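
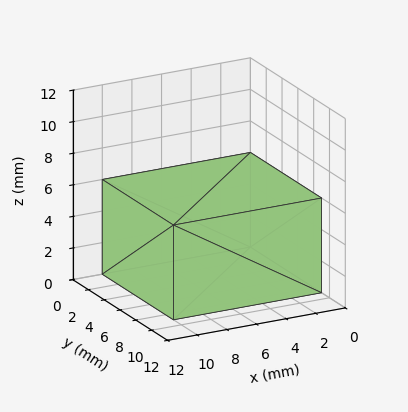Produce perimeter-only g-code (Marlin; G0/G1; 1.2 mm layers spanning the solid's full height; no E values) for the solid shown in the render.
Reading the render: the shape is a rectangular box, roughly 10 × 9 mm footprint and 6 mm tall (dimensions read to the nearest mm from the axis ticks). For the g-code, the solid's height is divided into equal slices at the stated Δz and each level perimeter traced with G1 moves after a G0 lift.

; perimeter-only toolpath
G21 ; units = mm
G90 ; absolute positioning
G28 ; home
; layer 1
G0 Z1.2
G0 X0.0 Y0.0
G1 X10.0 Y0.0
G1 X10.0 Y9.0
G1 X0.0 Y9.0
G1 X0.0 Y0.0
; layer 2
G0 Z2.4
G0 X0.0 Y0.0
G1 X10.0 Y0.0
G1 X10.0 Y9.0
G1 X0.0 Y9.0
G1 X0.0 Y0.0
; layer 3
G0 Z3.6
G0 X0.0 Y0.0
G1 X10.0 Y0.0
G1 X10.0 Y9.0
G1 X0.0 Y9.0
G1 X0.0 Y0.0
; layer 4
G0 Z4.8
G0 X0.0 Y0.0
G1 X10.0 Y0.0
G1 X10.0 Y9.0
G1 X0.0 Y9.0
G1 X0.0 Y0.0
; layer 5
G0 Z6.0
G0 X0.0 Y0.0
G1 X10.0 Y0.0
G1 X10.0 Y9.0
G1 X0.0 Y9.0
G1 X0.0 Y0.0
M2 ; end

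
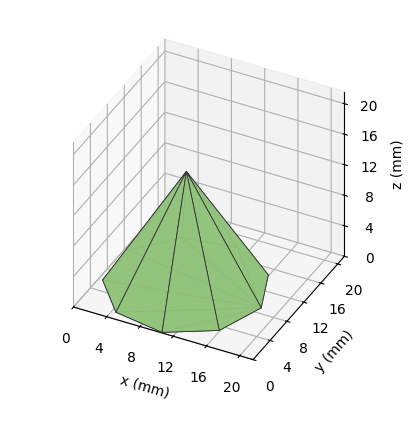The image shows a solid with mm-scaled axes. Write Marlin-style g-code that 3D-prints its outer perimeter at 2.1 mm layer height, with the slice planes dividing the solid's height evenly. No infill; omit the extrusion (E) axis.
Reading the render: the shape is a regular 9-sided pyramid, base circumscribed radius ≈ 9 mm, apex at z ≈ 15 mm (dimensions read to the nearest mm from the axis ticks). For the g-code, the solid's height is divided into equal slices at the stated Δz and each level perimeter traced with G1 moves after a G0 lift.

; perimeter-only toolpath
G21 ; units = mm
G90 ; absolute positioning
G28 ; home
; layer 1
G0 Z2.1
G0 X16.7 Y9.0
G1 X14.9 Y14.0
G1 X10.4 Y16.6
G1 X5.1 Y15.7
G1 X1.7 Y11.7
G1 X1.7 Y6.3
G1 X5.1 Y2.3
G1 X10.4 Y1.4
G1 X14.9 Y4.0
G1 X16.7 Y9.0
; layer 2
G0 Z4.3
G0 X15.4 Y9.0
G1 X13.9 Y13.1
G1 X10.1 Y15.4
G1 X5.8 Y14.6
G1 X2.9 Y11.2
G1 X2.9 Y6.8
G1 X5.8 Y3.4
G1 X10.1 Y2.6
G1 X13.9 Y4.9
G1 X15.4 Y9.0
; layer 3
G0 Z6.4
G0 X14.1 Y9.0
G1 X12.9 Y12.3
G1 X9.9 Y14.1
G1 X6.4 Y13.5
G1 X4.1 Y10.8
G1 X4.1 Y7.2
G1 X6.4 Y4.5
G1 X9.9 Y3.9
G1 X12.9 Y5.7
G1 X14.1 Y9.0
; layer 4
G0 Z8.6
G0 X12.9 Y9.0
G1 X12.0 Y11.5
G1 X9.7 Y12.8
G1 X7.1 Y12.3
G1 X5.4 Y10.3
G1 X5.4 Y7.7
G1 X7.1 Y5.7
G1 X9.7 Y5.2
G1 X12.0 Y6.5
G1 X12.9 Y9.0
; layer 5
G0 Z10.7
G0 X11.6 Y9.0
G1 X11.0 Y10.7
G1 X9.5 Y11.5
G1 X7.7 Y11.2
G1 X6.6 Y9.9
G1 X6.6 Y8.1
G1 X7.7 Y6.8
G1 X9.5 Y6.5
G1 X11.0 Y7.3
G1 X11.6 Y9.0
; layer 6
G0 Z12.9
G0 X10.3 Y9.0
G1 X10.0 Y9.8
G1 X9.2 Y10.3
G1 X8.4 Y10.1
G1 X7.8 Y9.4
G1 X7.8 Y8.6
G1 X8.4 Y7.9
G1 X9.2 Y7.7
G1 X10.0 Y8.2
G1 X10.3 Y9.0
M2 ; end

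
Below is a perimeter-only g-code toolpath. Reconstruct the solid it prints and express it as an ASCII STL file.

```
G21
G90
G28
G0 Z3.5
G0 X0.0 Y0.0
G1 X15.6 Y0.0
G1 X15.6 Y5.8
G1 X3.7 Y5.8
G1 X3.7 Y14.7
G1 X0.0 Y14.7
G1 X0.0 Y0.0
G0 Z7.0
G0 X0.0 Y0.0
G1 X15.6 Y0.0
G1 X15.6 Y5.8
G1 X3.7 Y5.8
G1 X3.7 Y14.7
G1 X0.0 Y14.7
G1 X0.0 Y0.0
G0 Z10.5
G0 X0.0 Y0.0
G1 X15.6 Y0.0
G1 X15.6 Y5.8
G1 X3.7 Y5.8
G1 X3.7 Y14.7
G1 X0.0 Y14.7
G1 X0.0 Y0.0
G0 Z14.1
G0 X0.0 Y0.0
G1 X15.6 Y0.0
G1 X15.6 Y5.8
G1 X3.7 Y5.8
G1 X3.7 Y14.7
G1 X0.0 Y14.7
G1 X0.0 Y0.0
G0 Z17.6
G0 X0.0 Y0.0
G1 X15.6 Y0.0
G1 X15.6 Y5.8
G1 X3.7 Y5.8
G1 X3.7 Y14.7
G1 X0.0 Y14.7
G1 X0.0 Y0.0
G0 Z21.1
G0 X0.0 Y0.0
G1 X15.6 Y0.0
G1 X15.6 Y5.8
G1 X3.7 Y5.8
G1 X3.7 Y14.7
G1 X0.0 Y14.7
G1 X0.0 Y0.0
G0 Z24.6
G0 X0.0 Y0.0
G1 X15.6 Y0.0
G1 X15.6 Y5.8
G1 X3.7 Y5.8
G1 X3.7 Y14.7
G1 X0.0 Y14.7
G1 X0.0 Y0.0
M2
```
solid part
  facet normal 0.0000 0.0000 -1.0000
    outer loop
      vertex 15.6 5.8 0.0
      vertex 15.6 0.0 0.0
      vertex 0.0 0.0 0.0
    endloop
  endfacet
  facet normal 0.0000 0.0000 -1.0000
    outer loop
      vertex 3.7 5.8 0.0
      vertex 15.6 5.8 0.0
      vertex 0.0 0.0 0.0
    endloop
  endfacet
  facet normal 0.0000 0.0000 -1.0000
    outer loop
      vertex 3.7 14.7 0.0
      vertex 3.7 5.8 0.0
      vertex 0.0 0.0 0.0
    endloop
  endfacet
  facet normal 0.0000 0.0000 -1.0000
    outer loop
      vertex 0.0 14.7 0.0
      vertex 3.7 14.7 0.0
      vertex 0.0 0.0 0.0
    endloop
  endfacet
  facet normal 0.0000 0.0000 1.0000
    outer loop
      vertex 0.0 0.0 24.6
      vertex 15.6 0.0 24.6
      vertex 15.6 5.8 24.6
    endloop
  endfacet
  facet normal 0.0000 0.0000 1.0000
    outer loop
      vertex 0.0 0.0 24.6
      vertex 15.6 5.8 24.6
      vertex 3.7 5.8 24.6
    endloop
  endfacet
  facet normal 0.0000 0.0000 1.0000
    outer loop
      vertex 0.0 0.0 24.6
      vertex 3.7 5.8 24.6
      vertex 3.7 14.7 24.6
    endloop
  endfacet
  facet normal 0.0000 0.0000 1.0000
    outer loop
      vertex 0.0 0.0 24.6
      vertex 3.7 14.7 24.6
      vertex 0.0 14.7 24.6
    endloop
  endfacet
  facet normal 0.0000 -1.0000 0.0000
    outer loop
      vertex 0.0 0.0 0.0
      vertex 15.6 0.0 0.0
      vertex 15.6 0.0 24.6
    endloop
  endfacet
  facet normal 0.0000 -1.0000 0.0000
    outer loop
      vertex 0.0 0.0 0.0
      vertex 15.6 0.0 24.6
      vertex 0.0 0.0 24.6
    endloop
  endfacet
  facet normal 1.0000 0.0000 0.0000
    outer loop
      vertex 15.6 0.0 0.0
      vertex 15.6 5.8 0.0
      vertex 15.6 5.8 24.6
    endloop
  endfacet
  facet normal 1.0000 0.0000 0.0000
    outer loop
      vertex 15.6 0.0 0.0
      vertex 15.6 5.8 24.6
      vertex 15.6 0.0 24.6
    endloop
  endfacet
  facet normal 0.0000 1.0000 0.0000
    outer loop
      vertex 15.6 5.8 0.0
      vertex 3.7 5.8 0.0
      vertex 3.7 5.8 24.6
    endloop
  endfacet
  facet normal 0.0000 1.0000 0.0000
    outer loop
      vertex 15.6 5.8 0.0
      vertex 3.7 5.8 24.6
      vertex 15.6 5.8 24.6
    endloop
  endfacet
  facet normal 1.0000 0.0000 0.0000
    outer loop
      vertex 3.7 5.8 0.0
      vertex 3.7 14.7 0.0
      vertex 3.7 14.7 24.6
    endloop
  endfacet
  facet normal 1.0000 0.0000 0.0000
    outer loop
      vertex 3.7 5.8 0.0
      vertex 3.7 14.7 24.6
      vertex 3.7 5.8 24.6
    endloop
  endfacet
  facet normal 0.0000 1.0000 0.0000
    outer loop
      vertex 3.7 14.7 0.0
      vertex 0.0 14.7 0.0
      vertex 0.0 14.7 24.6
    endloop
  endfacet
  facet normal 0.0000 1.0000 0.0000
    outer loop
      vertex 3.7 14.7 0.0
      vertex 0.0 14.7 24.6
      vertex 3.7 14.7 24.6
    endloop
  endfacet
  facet normal -1.0000 0.0000 0.0000
    outer loop
      vertex 0.0 14.7 0.0
      vertex 0.0 0.0 0.0
      vertex 0.0 0.0 24.6
    endloop
  endfacet
  facet normal -1.0000 0.0000 0.0000
    outer loop
      vertex 0.0 14.7 0.0
      vertex 0.0 0.0 24.6
      vertex 0.0 14.7 24.6
    endloop
  endfacet
endsolid part

The G0 Z moves step by Δz≈3.5 mm. Every layer's G1 loop is the same polygon, so the solid is a straight extrusion of it from z=0 to z≈24.6. Closing with flat bottom and top caps and triangulating gives 20 facets — an L-shaped prism: outer 15.6 × 14.7 mm, arm thicknesses ≈ 5.8 mm (horizontal) and 3.7 mm (vertical), extruded 24.6 mm in z.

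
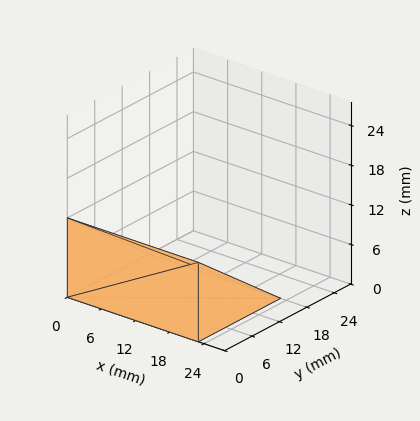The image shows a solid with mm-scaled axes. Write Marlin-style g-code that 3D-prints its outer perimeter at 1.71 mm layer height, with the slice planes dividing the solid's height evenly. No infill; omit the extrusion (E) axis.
Reading the render: the shape is a wedge (ramp): 23 × 18 mm base, rising to 12 mm along the y=0 edge and sloping linearly to z=0 at y=18 (dimensions read to the nearest mm from the axis ticks). For the g-code, the solid's height is divided into equal slices at the stated Δz and each level perimeter traced with G1 moves after a G0 lift.

; perimeter-only toolpath
G21 ; units = mm
G90 ; absolute positioning
G28 ; home
; layer 1
G0 Z1.71
G0 X0.00 Y0.00
G1 X23.00 Y0.00
G1 X23.00 Y15.43
G1 X0.00 Y15.43
G1 X0.00 Y0.00
; layer 2
G0 Z3.43
G0 X0.00 Y0.00
G1 X23.00 Y0.00
G1 X23.00 Y12.86
G1 X0.00 Y12.86
G1 X0.00 Y0.00
; layer 3
G0 Z5.14
G0 X0.00 Y0.00
G1 X23.00 Y0.00
G1 X23.00 Y10.29
G1 X0.00 Y10.29
G1 X0.00 Y0.00
; layer 4
G0 Z6.86
G0 X0.00 Y0.00
G1 X23.00 Y0.00
G1 X23.00 Y7.71
G1 X0.00 Y7.71
G1 X0.00 Y0.00
; layer 5
G0 Z8.57
G0 X0.00 Y0.00
G1 X23.00 Y0.00
G1 X23.00 Y5.14
G1 X0.00 Y5.14
G1 X0.00 Y0.00
; layer 6
G0 Z10.29
G0 X0.00 Y0.00
G1 X23.00 Y0.00
G1 X23.00 Y2.57
G1 X0.00 Y2.57
G1 X0.00 Y0.00
M2 ; end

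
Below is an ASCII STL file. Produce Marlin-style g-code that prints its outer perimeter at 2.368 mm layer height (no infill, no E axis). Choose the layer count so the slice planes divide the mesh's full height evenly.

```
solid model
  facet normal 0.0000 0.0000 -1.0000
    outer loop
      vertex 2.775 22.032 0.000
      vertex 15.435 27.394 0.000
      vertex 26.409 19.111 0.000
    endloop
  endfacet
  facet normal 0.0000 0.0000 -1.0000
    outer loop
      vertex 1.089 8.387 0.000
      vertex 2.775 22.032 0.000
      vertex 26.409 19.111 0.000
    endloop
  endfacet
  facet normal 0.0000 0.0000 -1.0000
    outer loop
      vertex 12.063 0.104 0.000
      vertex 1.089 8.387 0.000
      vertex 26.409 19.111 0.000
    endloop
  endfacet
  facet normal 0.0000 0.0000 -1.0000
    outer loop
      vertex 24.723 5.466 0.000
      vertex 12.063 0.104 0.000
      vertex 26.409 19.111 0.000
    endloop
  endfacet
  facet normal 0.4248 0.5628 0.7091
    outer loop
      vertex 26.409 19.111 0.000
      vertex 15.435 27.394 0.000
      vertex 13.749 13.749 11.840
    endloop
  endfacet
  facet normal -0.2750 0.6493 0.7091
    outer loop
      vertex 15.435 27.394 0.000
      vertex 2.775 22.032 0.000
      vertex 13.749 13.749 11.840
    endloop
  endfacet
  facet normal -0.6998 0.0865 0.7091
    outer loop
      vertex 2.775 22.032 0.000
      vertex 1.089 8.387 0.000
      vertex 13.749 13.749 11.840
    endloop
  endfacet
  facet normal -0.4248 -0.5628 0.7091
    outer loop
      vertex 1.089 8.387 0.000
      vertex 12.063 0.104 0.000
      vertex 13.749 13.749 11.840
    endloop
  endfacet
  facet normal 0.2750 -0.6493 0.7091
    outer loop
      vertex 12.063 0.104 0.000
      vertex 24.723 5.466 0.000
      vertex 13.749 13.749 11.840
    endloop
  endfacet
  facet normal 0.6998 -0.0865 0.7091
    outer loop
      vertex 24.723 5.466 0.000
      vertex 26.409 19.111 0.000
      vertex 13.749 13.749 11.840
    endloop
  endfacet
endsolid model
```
; perimeter-only toolpath
G21 ; units = mm
G90 ; absolute positioning
G28 ; home
; layer 1
G0 Z2.368
G0 X23.877 Y18.039
G1 X15.098 Y24.665
G1 X4.970 Y20.375
G1 X3.621 Y9.459
G1 X12.400 Y2.833
G1 X22.528 Y7.123
G1 X23.877 Y18.039
; layer 2
G0 Z4.736
G0 X21.345 Y16.966
G1 X14.761 Y21.936
G1 X7.165 Y18.719
G1 X6.153 Y10.532
G1 X12.737 Y5.562
G1 X20.333 Y8.779
G1 X21.345 Y16.966
; layer 3
G0 Z7.104
G0 X18.813 Y15.894
G1 X14.423 Y19.207
G1 X9.359 Y17.062
G1 X8.685 Y11.604
G1 X13.075 Y8.291
G1 X18.139 Y10.436
G1 X18.813 Y15.894
; layer 4
G0 Z9.472
G0 X16.281 Y14.821
G1 X14.086 Y16.478
G1 X11.554 Y15.406
G1 X11.217 Y12.677
G1 X13.412 Y11.020
G1 X15.944 Y12.092
G1 X16.281 Y14.821
M2 ; end

The solid is a regular 6-sided pyramid, base circumscribed radius ≈ 13.7 mm, apex at z ≈ 11.8 mm. Slicing at Δz = 2.368 mm — 5 equal slices spanning the solid's height, so layer i sits at z = i·h/5 — gives 4 non-empty perimeters. Each is a 6-segment closed polygon; G0 lifts to the layer z and rapids to the start vertex, then G1 traces the edges. The cross-section shrinks linearly with z (the slice at the apex is degenerate and omitted).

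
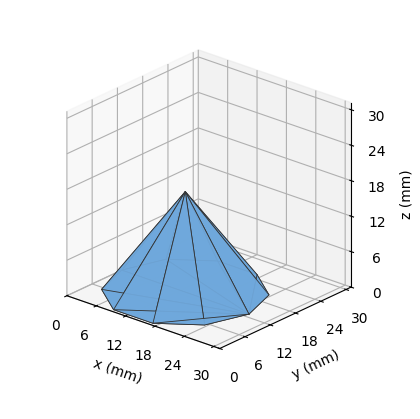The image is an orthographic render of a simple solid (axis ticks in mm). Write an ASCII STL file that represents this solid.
Reading the render: the shape is a regular 10-sided pyramid, base circumscribed radius ≈ 13 mm, apex at z ≈ 17 mm (dimensions read to the nearest mm from the axis ticks). For the STL, each face is triangulated and given an outward normal.

solid part
  facet normal 0.0000 0.0000 -1.0000
    outer loop
      vertex 17.02 25.36 0.00
      vertex 23.52 20.64 0.00
      vertex 26.00 13.00 0.00
    endloop
  endfacet
  facet normal 0.0000 0.0000 -1.0000
    outer loop
      vertex 8.98 25.36 0.00
      vertex 17.02 25.36 0.00
      vertex 26.00 13.00 0.00
    endloop
  endfacet
  facet normal 0.0000 0.0000 -1.0000
    outer loop
      vertex 2.48 20.64 0.00
      vertex 8.98 25.36 0.00
      vertex 26.00 13.00 0.00
    endloop
  endfacet
  facet normal 0.0000 0.0000 -1.0000
    outer loop
      vertex 0.00 13.00 0.00
      vertex 2.48 20.64 0.00
      vertex 26.00 13.00 0.00
    endloop
  endfacet
  facet normal 0.0000 0.0000 -1.0000
    outer loop
      vertex 2.48 5.36 0.00
      vertex 0.00 13.00 0.00
      vertex 26.00 13.00 0.00
    endloop
  endfacet
  facet normal 0.0000 0.0000 -1.0000
    outer loop
      vertex 8.98 0.64 0.00
      vertex 2.48 5.36 0.00
      vertex 26.00 13.00 0.00
    endloop
  endfacet
  facet normal 0.0000 0.0000 -1.0000
    outer loop
      vertex 17.02 0.64 0.00
      vertex 8.98 0.64 0.00
      vertex 26.00 13.00 0.00
    endloop
  endfacet
  facet normal 0.0000 0.0000 -1.0000
    outer loop
      vertex 23.52 5.36 0.00
      vertex 17.02 0.64 0.00
      vertex 26.00 13.00 0.00
    endloop
  endfacet
  facet normal 0.7692 0.2497 0.5882
    outer loop
      vertex 26.00 13.00 0.00
      vertex 23.52 20.64 0.00
      vertex 13.00 13.00 17.00
    endloop
  endfacet
  facet normal 0.4752 0.6544 0.5882
    outer loop
      vertex 23.52 20.64 0.00
      vertex 17.02 25.36 0.00
      vertex 13.00 13.00 17.00
    endloop
  endfacet
  facet normal 0.0000 0.8088 0.5881
    outer loop
      vertex 17.02 25.36 0.00
      vertex 8.98 25.36 0.00
      vertex 13.00 13.00 17.00
    endloop
  endfacet
  facet normal -0.4752 0.6544 0.5882
    outer loop
      vertex 8.98 25.36 0.00
      vertex 2.48 20.64 0.00
      vertex 13.00 13.00 17.00
    endloop
  endfacet
  facet normal -0.7692 0.2497 0.5882
    outer loop
      vertex 2.48 20.64 0.00
      vertex 0.00 13.00 0.00
      vertex 13.00 13.00 17.00
    endloop
  endfacet
  facet normal -0.7692 -0.2497 0.5882
    outer loop
      vertex 0.00 13.00 0.00
      vertex 2.48 5.36 0.00
      vertex 13.00 13.00 17.00
    endloop
  endfacet
  facet normal -0.4752 -0.6544 0.5882
    outer loop
      vertex 2.48 5.36 0.00
      vertex 8.98 0.64 0.00
      vertex 13.00 13.00 17.00
    endloop
  endfacet
  facet normal 0.0000 -0.8088 0.5881
    outer loop
      vertex 8.98 0.64 0.00
      vertex 17.02 0.64 0.00
      vertex 13.00 13.00 17.00
    endloop
  endfacet
  facet normal 0.4752 -0.6544 0.5882
    outer loop
      vertex 17.02 0.64 0.00
      vertex 23.52 5.36 0.00
      vertex 13.00 13.00 17.00
    endloop
  endfacet
  facet normal 0.7692 -0.2497 0.5882
    outer loop
      vertex 23.52 5.36 0.00
      vertex 26.00 13.00 0.00
      vertex 13.00 13.00 17.00
    endloop
  endfacet
endsolid part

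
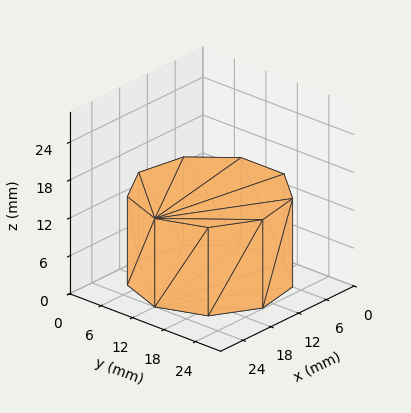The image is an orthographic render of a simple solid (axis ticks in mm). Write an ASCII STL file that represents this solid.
Reading the render: the shape is a regular 9-sided prism (a cylinder approximated with 9 flat sides), circumscribed radius ≈ 12 mm, height ≈ 14 mm (dimensions read to the nearest mm from the axis ticks). For the STL, each face is triangulated and given an outward normal.

solid part
  facet normal 0.0000 0.0000 -1.0000
    outer loop
      vertex 14.08 23.82 0.00
      vertex 21.19 19.71 0.00
      vertex 24.00 12.00 0.00
    endloop
  endfacet
  facet normal 0.0000 0.0000 -1.0000
    outer loop
      vertex 6.00 22.39 0.00
      vertex 14.08 23.82 0.00
      vertex 24.00 12.00 0.00
    endloop
  endfacet
  facet normal 0.0000 0.0000 -1.0000
    outer loop
      vertex 0.72 16.10 0.00
      vertex 6.00 22.39 0.00
      vertex 24.00 12.00 0.00
    endloop
  endfacet
  facet normal 0.0000 0.0000 -1.0000
    outer loop
      vertex 0.72 7.90 0.00
      vertex 0.72 16.10 0.00
      vertex 24.00 12.00 0.00
    endloop
  endfacet
  facet normal 0.0000 0.0000 -1.0000
    outer loop
      vertex 6.00 1.61 0.00
      vertex 0.72 7.90 0.00
      vertex 24.00 12.00 0.00
    endloop
  endfacet
  facet normal 0.0000 0.0000 -1.0000
    outer loop
      vertex 14.08 0.18 0.00
      vertex 6.00 1.61 0.00
      vertex 24.00 12.00 0.00
    endloop
  endfacet
  facet normal 0.0000 0.0000 -1.0000
    outer loop
      vertex 21.19 4.29 0.00
      vertex 14.08 0.18 0.00
      vertex 24.00 12.00 0.00
    endloop
  endfacet
  facet normal 0.0000 0.0000 1.0000
    outer loop
      vertex 24.00 12.00 14.00
      vertex 21.19 19.71 14.00
      vertex 14.08 23.82 14.00
    endloop
  endfacet
  facet normal 0.0000 0.0000 1.0000
    outer loop
      vertex 24.00 12.00 14.00
      vertex 14.08 23.82 14.00
      vertex 6.00 22.39 14.00
    endloop
  endfacet
  facet normal 0.0000 0.0000 1.0000
    outer loop
      vertex 24.00 12.00 14.00
      vertex 6.00 22.39 14.00
      vertex 0.72 16.10 14.00
    endloop
  endfacet
  facet normal 0.0000 0.0000 1.0000
    outer loop
      vertex 24.00 12.00 14.00
      vertex 0.72 16.10 14.00
      vertex 0.72 7.90 14.00
    endloop
  endfacet
  facet normal 0.0000 0.0000 1.0000
    outer loop
      vertex 24.00 12.00 14.00
      vertex 0.72 7.90 14.00
      vertex 6.00 1.61 14.00
    endloop
  endfacet
  facet normal 0.0000 0.0000 1.0000
    outer loop
      vertex 24.00 12.00 14.00
      vertex 6.00 1.61 14.00
      vertex 14.08 0.18 14.00
    endloop
  endfacet
  facet normal 0.0000 0.0000 1.0000
    outer loop
      vertex 24.00 12.00 14.00
      vertex 14.08 0.18 14.00
      vertex 21.19 4.29 14.00
    endloop
  endfacet
  facet normal 0.9395 0.3424 0.0000
    outer loop
      vertex 24.00 12.00 0.00
      vertex 21.19 19.71 0.00
      vertex 21.19 19.71 14.00
    endloop
  endfacet
  facet normal 0.9395 0.3424 0.0000
    outer loop
      vertex 24.00 12.00 0.00
      vertex 21.19 19.71 14.00
      vertex 24.00 12.00 14.00
    endloop
  endfacet
  facet normal 0.5005 0.8658 0.0000
    outer loop
      vertex 21.19 19.71 0.00
      vertex 14.08 23.82 0.00
      vertex 14.08 23.82 14.00
    endloop
  endfacet
  facet normal 0.5005 0.8658 0.0000
    outer loop
      vertex 21.19 19.71 0.00
      vertex 14.08 23.82 14.00
      vertex 21.19 19.71 14.00
    endloop
  endfacet
  facet normal -0.1743 0.9847 0.0000
    outer loop
      vertex 14.08 23.82 0.00
      vertex 6.00 22.39 0.00
      vertex 6.00 22.39 14.00
    endloop
  endfacet
  facet normal -0.1743 0.9847 0.0000
    outer loop
      vertex 14.08 23.82 0.00
      vertex 6.00 22.39 14.00
      vertex 14.08 23.82 14.00
    endloop
  endfacet
  facet normal -0.7659 0.6429 0.0000
    outer loop
      vertex 6.00 22.39 0.00
      vertex 0.72 16.10 0.00
      vertex 0.72 16.10 14.00
    endloop
  endfacet
  facet normal -0.7659 0.6429 0.0000
    outer loop
      vertex 6.00 22.39 0.00
      vertex 0.72 16.10 14.00
      vertex 6.00 22.39 14.00
    endloop
  endfacet
  facet normal -1.0000 0.0000 0.0000
    outer loop
      vertex 0.72 16.10 0.00
      vertex 0.72 7.90 0.00
      vertex 0.72 7.90 14.00
    endloop
  endfacet
  facet normal -1.0000 0.0000 0.0000
    outer loop
      vertex 0.72 16.10 0.00
      vertex 0.72 7.90 14.00
      vertex 0.72 16.10 14.00
    endloop
  endfacet
  facet normal -0.7659 -0.6429 0.0000
    outer loop
      vertex 0.72 7.90 0.00
      vertex 6.00 1.61 0.00
      vertex 6.00 1.61 14.00
    endloop
  endfacet
  facet normal -0.7659 -0.6429 0.0000
    outer loop
      vertex 0.72 7.90 0.00
      vertex 6.00 1.61 14.00
      vertex 0.72 7.90 14.00
    endloop
  endfacet
  facet normal -0.1743 -0.9847 0.0000
    outer loop
      vertex 6.00 1.61 0.00
      vertex 14.08 0.18 0.00
      vertex 14.08 0.18 14.00
    endloop
  endfacet
  facet normal -0.1743 -0.9847 0.0000
    outer loop
      vertex 6.00 1.61 0.00
      vertex 14.08 0.18 14.00
      vertex 6.00 1.61 14.00
    endloop
  endfacet
  facet normal 0.5005 -0.8658 0.0000
    outer loop
      vertex 14.08 0.18 0.00
      vertex 21.19 4.29 0.00
      vertex 21.19 4.29 14.00
    endloop
  endfacet
  facet normal 0.5005 -0.8658 0.0000
    outer loop
      vertex 14.08 0.18 0.00
      vertex 21.19 4.29 14.00
      vertex 14.08 0.18 14.00
    endloop
  endfacet
  facet normal 0.9395 -0.3424 0.0000
    outer loop
      vertex 21.19 4.29 0.00
      vertex 24.00 12.00 0.00
      vertex 24.00 12.00 14.00
    endloop
  endfacet
  facet normal 0.9395 -0.3424 0.0000
    outer loop
      vertex 21.19 4.29 0.00
      vertex 24.00 12.00 14.00
      vertex 21.19 4.29 14.00
    endloop
  endfacet
endsolid part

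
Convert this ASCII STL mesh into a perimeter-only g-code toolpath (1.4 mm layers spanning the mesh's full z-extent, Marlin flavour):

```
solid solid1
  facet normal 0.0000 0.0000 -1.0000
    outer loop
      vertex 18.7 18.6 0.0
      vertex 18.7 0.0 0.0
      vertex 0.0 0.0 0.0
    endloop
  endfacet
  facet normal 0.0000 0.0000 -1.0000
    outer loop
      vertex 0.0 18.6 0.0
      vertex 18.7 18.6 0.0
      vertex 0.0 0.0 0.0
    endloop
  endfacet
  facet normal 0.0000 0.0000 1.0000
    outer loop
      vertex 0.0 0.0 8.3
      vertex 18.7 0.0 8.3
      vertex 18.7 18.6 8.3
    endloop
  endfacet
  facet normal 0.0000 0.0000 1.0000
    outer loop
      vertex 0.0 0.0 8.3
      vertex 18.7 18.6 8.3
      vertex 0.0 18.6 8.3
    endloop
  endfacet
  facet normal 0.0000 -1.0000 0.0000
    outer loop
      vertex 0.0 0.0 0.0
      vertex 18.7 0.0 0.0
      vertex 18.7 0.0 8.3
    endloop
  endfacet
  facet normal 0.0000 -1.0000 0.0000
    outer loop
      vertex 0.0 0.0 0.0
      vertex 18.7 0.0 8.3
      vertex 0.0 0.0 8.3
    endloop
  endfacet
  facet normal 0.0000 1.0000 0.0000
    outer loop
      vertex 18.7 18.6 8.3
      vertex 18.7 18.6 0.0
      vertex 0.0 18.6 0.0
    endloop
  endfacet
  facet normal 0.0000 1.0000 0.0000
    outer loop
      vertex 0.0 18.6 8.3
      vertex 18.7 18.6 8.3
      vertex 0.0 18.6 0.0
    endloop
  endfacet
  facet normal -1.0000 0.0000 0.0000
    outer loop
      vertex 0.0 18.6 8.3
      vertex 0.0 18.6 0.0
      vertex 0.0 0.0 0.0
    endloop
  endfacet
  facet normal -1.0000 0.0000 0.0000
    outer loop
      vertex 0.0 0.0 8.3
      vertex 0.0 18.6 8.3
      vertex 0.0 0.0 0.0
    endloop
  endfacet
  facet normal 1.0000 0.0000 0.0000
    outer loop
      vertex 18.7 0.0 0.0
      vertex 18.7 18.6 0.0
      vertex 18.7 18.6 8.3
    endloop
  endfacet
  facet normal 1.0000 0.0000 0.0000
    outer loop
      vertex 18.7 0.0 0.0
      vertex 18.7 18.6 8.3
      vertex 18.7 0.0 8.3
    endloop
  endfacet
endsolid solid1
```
; perimeter-only toolpath
G21 ; units = mm
G90 ; absolute positioning
G28 ; home
; layer 1
G0 Z1.4
G0 X0.0 Y0.0
G1 X18.7 Y0.0
G1 X18.7 Y18.6
G1 X0.0 Y18.6
G1 X0.0 Y0.0
; layer 2
G0 Z2.8
G0 X0.0 Y0.0
G1 X18.7 Y0.0
G1 X18.7 Y18.6
G1 X0.0 Y18.6
G1 X0.0 Y0.0
; layer 3
G0 Z4.2
G0 X0.0 Y0.0
G1 X18.7 Y0.0
G1 X18.7 Y18.6
G1 X0.0 Y18.6
G1 X0.0 Y0.0
; layer 4
G0 Z5.5
G0 X0.0 Y0.0
G1 X18.7 Y0.0
G1 X18.7 Y18.6
G1 X0.0 Y18.6
G1 X0.0 Y0.0
; layer 5
G0 Z6.9
G0 X0.0 Y0.0
G1 X18.7 Y0.0
G1 X18.7 Y18.6
G1 X0.0 Y18.6
G1 X0.0 Y0.0
; layer 6
G0 Z8.3
G0 X0.0 Y0.0
G1 X18.7 Y0.0
G1 X18.7 Y18.6
G1 X0.0 Y18.6
G1 X0.0 Y0.0
M2 ; end

The solid is a rectangular box, roughly 18.7 × 18.6 mm footprint and 8.3 mm tall. Slicing at Δz = 1.4 mm — 6 equal slices spanning the solid's height, so layer i sits at z = i·h/6 — gives 6 non-empty perimeters. Each is a 4-segment closed polygon; G0 lifts to the layer z and rapids to the start vertex, then G1 traces the edges.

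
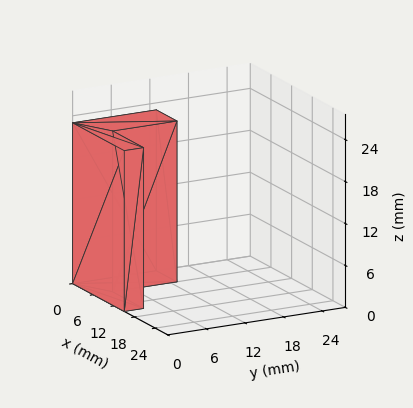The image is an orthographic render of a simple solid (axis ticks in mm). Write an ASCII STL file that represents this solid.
Reading the render: the shape is an L-shaped prism: outer 15 × 13 mm, arm thicknesses ≈ 3 mm (horizontal) and 6 mm (vertical), extruded 23 mm in z (dimensions read to the nearest mm from the axis ticks). For the STL, each face is triangulated and given an outward normal.

solid part
  facet normal 0.0000 0.0000 -1.0000
    outer loop
      vertex 15.0 3.0 0.0
      vertex 15.0 0.0 0.0
      vertex 0.0 0.0 0.0
    endloop
  endfacet
  facet normal 0.0000 0.0000 -1.0000
    outer loop
      vertex 6.0 3.0 0.0
      vertex 15.0 3.0 0.0
      vertex 0.0 0.0 0.0
    endloop
  endfacet
  facet normal 0.0000 0.0000 -1.0000
    outer loop
      vertex 6.0 13.0 0.0
      vertex 6.0 3.0 0.0
      vertex 0.0 0.0 0.0
    endloop
  endfacet
  facet normal 0.0000 0.0000 -1.0000
    outer loop
      vertex 0.0 13.0 0.0
      vertex 6.0 13.0 0.0
      vertex 0.0 0.0 0.0
    endloop
  endfacet
  facet normal 0.0000 0.0000 1.0000
    outer loop
      vertex 0.0 0.0 23.0
      vertex 15.0 0.0 23.0
      vertex 15.0 3.0 23.0
    endloop
  endfacet
  facet normal 0.0000 0.0000 1.0000
    outer loop
      vertex 0.0 0.0 23.0
      vertex 15.0 3.0 23.0
      vertex 6.0 3.0 23.0
    endloop
  endfacet
  facet normal 0.0000 0.0000 1.0000
    outer loop
      vertex 0.0 0.0 23.0
      vertex 6.0 3.0 23.0
      vertex 6.0 13.0 23.0
    endloop
  endfacet
  facet normal 0.0000 0.0000 1.0000
    outer loop
      vertex 0.0 0.0 23.0
      vertex 6.0 13.0 23.0
      vertex 0.0 13.0 23.0
    endloop
  endfacet
  facet normal 0.0000 -1.0000 0.0000
    outer loop
      vertex 0.0 0.0 0.0
      vertex 15.0 0.0 0.0
      vertex 15.0 0.0 23.0
    endloop
  endfacet
  facet normal 0.0000 -1.0000 0.0000
    outer loop
      vertex 0.0 0.0 0.0
      vertex 15.0 0.0 23.0
      vertex 0.0 0.0 23.0
    endloop
  endfacet
  facet normal 1.0000 0.0000 0.0000
    outer loop
      vertex 15.0 0.0 0.0
      vertex 15.0 3.0 0.0
      vertex 15.0 3.0 23.0
    endloop
  endfacet
  facet normal 1.0000 0.0000 0.0000
    outer loop
      vertex 15.0 0.0 0.0
      vertex 15.0 3.0 23.0
      vertex 15.0 0.0 23.0
    endloop
  endfacet
  facet normal 0.0000 1.0000 0.0000
    outer loop
      vertex 15.0 3.0 0.0
      vertex 6.0 3.0 0.0
      vertex 6.0 3.0 23.0
    endloop
  endfacet
  facet normal 0.0000 1.0000 0.0000
    outer loop
      vertex 15.0 3.0 0.0
      vertex 6.0 3.0 23.0
      vertex 15.0 3.0 23.0
    endloop
  endfacet
  facet normal 1.0000 0.0000 0.0000
    outer loop
      vertex 6.0 3.0 0.0
      vertex 6.0 13.0 0.0
      vertex 6.0 13.0 23.0
    endloop
  endfacet
  facet normal 1.0000 0.0000 0.0000
    outer loop
      vertex 6.0 3.0 0.0
      vertex 6.0 13.0 23.0
      vertex 6.0 3.0 23.0
    endloop
  endfacet
  facet normal 0.0000 1.0000 0.0000
    outer loop
      vertex 6.0 13.0 0.0
      vertex 0.0 13.0 0.0
      vertex 0.0 13.0 23.0
    endloop
  endfacet
  facet normal 0.0000 1.0000 0.0000
    outer loop
      vertex 6.0 13.0 0.0
      vertex 0.0 13.0 23.0
      vertex 6.0 13.0 23.0
    endloop
  endfacet
  facet normal -1.0000 0.0000 0.0000
    outer loop
      vertex 0.0 13.0 0.0
      vertex 0.0 0.0 0.0
      vertex 0.0 0.0 23.0
    endloop
  endfacet
  facet normal -1.0000 0.0000 0.0000
    outer loop
      vertex 0.0 13.0 0.0
      vertex 0.0 0.0 23.0
      vertex 0.0 13.0 23.0
    endloop
  endfacet
endsolid part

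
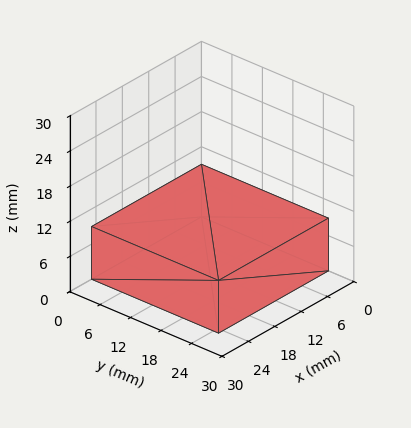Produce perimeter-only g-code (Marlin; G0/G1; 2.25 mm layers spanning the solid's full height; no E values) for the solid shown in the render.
Reading the render: the shape is a rectangular box, roughly 25 × 25 mm footprint and 9 mm tall (dimensions read to the nearest mm from the axis ticks). For the g-code, the solid's height is divided into equal slices at the stated Δz and each level perimeter traced with G1 moves after a G0 lift.

; perimeter-only toolpath
G21 ; units = mm
G90 ; absolute positioning
G28 ; home
; layer 1
G0 Z2.25
G0 X0.00 Y0.00
G1 X25.00 Y0.00
G1 X25.00 Y25.00
G1 X0.00 Y25.00
G1 X0.00 Y0.00
; layer 2
G0 Z4.50
G0 X0.00 Y0.00
G1 X25.00 Y0.00
G1 X25.00 Y25.00
G1 X0.00 Y25.00
G1 X0.00 Y0.00
; layer 3
G0 Z6.75
G0 X0.00 Y0.00
G1 X25.00 Y0.00
G1 X25.00 Y25.00
G1 X0.00 Y25.00
G1 X0.00 Y0.00
; layer 4
G0 Z9.00
G0 X0.00 Y0.00
G1 X25.00 Y0.00
G1 X25.00 Y25.00
G1 X0.00 Y25.00
G1 X0.00 Y0.00
M2 ; end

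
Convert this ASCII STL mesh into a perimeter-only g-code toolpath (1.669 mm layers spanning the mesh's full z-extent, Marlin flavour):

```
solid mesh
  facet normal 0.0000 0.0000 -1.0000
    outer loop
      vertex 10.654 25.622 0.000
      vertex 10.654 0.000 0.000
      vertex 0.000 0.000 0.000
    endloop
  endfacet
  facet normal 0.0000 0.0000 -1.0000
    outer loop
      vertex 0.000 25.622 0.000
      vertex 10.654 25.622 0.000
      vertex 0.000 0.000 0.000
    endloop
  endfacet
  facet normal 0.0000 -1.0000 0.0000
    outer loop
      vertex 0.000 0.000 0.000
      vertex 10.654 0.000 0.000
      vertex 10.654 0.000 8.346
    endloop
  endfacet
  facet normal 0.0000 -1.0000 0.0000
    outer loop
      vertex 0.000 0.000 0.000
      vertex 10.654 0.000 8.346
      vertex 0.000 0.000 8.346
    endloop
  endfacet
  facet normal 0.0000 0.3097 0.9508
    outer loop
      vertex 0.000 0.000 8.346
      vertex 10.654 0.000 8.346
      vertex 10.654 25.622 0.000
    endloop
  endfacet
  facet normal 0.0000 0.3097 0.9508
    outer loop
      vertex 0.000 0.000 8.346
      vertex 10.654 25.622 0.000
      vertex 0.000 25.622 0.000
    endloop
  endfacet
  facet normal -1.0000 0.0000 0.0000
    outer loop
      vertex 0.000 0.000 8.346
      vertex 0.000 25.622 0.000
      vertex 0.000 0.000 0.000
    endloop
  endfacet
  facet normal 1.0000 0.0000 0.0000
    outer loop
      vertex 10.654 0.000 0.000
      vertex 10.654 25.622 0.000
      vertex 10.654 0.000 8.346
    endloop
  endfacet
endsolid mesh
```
; perimeter-only toolpath
G21 ; units = mm
G90 ; absolute positioning
G28 ; home
; layer 1
G0 Z1.669
G0 X0.000 Y0.000
G1 X10.654 Y0.000
G1 X10.654 Y20.498
G1 X0.000 Y20.498
G1 X0.000 Y0.000
; layer 2
G0 Z3.338
G0 X0.000 Y0.000
G1 X10.654 Y0.000
G1 X10.654 Y15.373
G1 X0.000 Y15.373
G1 X0.000 Y0.000
; layer 3
G0 Z5.008
G0 X0.000 Y0.000
G1 X10.654 Y0.000
G1 X10.654 Y10.249
G1 X0.000 Y10.249
G1 X0.000 Y0.000
; layer 4
G0 Z6.677
G0 X0.000 Y0.000
G1 X10.654 Y0.000
G1 X10.654 Y5.124
G1 X0.000 Y5.124
G1 X0.000 Y0.000
M2 ; end

The solid is a wedge (ramp): 10.7 × 25.6 mm base, rising to 8.35 mm along the y=0 edge and sloping linearly to z=0 at y=25.6. Slicing at Δz = 1.669 mm — 5 equal slices spanning the solid's height, so layer i sits at z = i·h/5 — gives 4 non-empty perimeters. Each is a 4-segment closed polygon; G0 lifts to the layer z and rapids to the start vertex, then G1 traces the edges. The cross-section shrinks linearly with z (the slice at the apex is degenerate and omitted).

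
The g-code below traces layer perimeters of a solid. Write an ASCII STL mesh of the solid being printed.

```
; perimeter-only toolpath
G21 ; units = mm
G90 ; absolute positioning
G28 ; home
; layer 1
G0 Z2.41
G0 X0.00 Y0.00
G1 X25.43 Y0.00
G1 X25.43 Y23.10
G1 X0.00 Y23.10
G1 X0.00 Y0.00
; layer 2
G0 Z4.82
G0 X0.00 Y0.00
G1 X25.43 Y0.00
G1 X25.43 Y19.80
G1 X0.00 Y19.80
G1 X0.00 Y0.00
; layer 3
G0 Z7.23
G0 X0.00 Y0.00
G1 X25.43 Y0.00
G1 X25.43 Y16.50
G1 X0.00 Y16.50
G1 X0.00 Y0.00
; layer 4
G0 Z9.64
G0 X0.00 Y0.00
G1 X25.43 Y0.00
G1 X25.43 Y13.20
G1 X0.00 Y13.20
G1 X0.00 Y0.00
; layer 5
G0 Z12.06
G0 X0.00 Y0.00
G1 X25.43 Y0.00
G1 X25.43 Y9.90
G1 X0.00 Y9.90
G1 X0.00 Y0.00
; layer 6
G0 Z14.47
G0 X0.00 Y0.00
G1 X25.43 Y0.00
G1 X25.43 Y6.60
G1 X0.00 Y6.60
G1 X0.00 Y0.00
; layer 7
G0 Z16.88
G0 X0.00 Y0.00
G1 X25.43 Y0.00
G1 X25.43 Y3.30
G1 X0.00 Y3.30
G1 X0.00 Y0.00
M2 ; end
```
solid part
  facet normal 0.0000 0.0000 -1.0000
    outer loop
      vertex 25.43 26.40 0.00
      vertex 25.43 0.00 0.00
      vertex 0.00 0.00 0.00
    endloop
  endfacet
  facet normal 0.0000 0.0000 -1.0000
    outer loop
      vertex 0.00 26.40 0.00
      vertex 25.43 26.40 0.00
      vertex 0.00 0.00 0.00
    endloop
  endfacet
  facet normal 0.0000 -1.0000 0.0000
    outer loop
      vertex 0.00 0.00 0.00
      vertex 25.43 0.00 0.00
      vertex 25.43 0.00 19.29
    endloop
  endfacet
  facet normal 0.0000 -1.0000 0.0000
    outer loop
      vertex 0.00 0.00 0.00
      vertex 25.43 0.00 19.29
      vertex 0.00 0.00 19.29
    endloop
  endfacet
  facet normal 0.0000 0.5900 0.8074
    outer loop
      vertex 0.00 0.00 19.29
      vertex 25.43 0.00 19.29
      vertex 25.43 26.40 0.00
    endloop
  endfacet
  facet normal 0.0000 0.5900 0.8074
    outer loop
      vertex 0.00 0.00 19.29
      vertex 25.43 26.40 0.00
      vertex 0.00 26.40 0.00
    endloop
  endfacet
  facet normal -1.0000 0.0000 0.0000
    outer loop
      vertex 0.00 0.00 19.29
      vertex 0.00 26.40 0.00
      vertex 0.00 0.00 0.00
    endloop
  endfacet
  facet normal 1.0000 0.0000 0.0000
    outer loop
      vertex 25.43 0.00 0.00
      vertex 25.43 26.40 0.00
      vertex 25.43 0.00 19.29
    endloop
  endfacet
endsolid part

The G0 Z moves step by Δz≈2.41 mm. The G1 loops shrink linearly with z, so the solid tapers from its base footprint up to z≈19.3. Closing with a flat bottom cap and the tapered top and triangulating gives 8 facets — a wedge (ramp): 25.4 × 26.4 mm base, rising to 19.3 mm along the y=0 edge and sloping linearly to z=0 at y=26.4.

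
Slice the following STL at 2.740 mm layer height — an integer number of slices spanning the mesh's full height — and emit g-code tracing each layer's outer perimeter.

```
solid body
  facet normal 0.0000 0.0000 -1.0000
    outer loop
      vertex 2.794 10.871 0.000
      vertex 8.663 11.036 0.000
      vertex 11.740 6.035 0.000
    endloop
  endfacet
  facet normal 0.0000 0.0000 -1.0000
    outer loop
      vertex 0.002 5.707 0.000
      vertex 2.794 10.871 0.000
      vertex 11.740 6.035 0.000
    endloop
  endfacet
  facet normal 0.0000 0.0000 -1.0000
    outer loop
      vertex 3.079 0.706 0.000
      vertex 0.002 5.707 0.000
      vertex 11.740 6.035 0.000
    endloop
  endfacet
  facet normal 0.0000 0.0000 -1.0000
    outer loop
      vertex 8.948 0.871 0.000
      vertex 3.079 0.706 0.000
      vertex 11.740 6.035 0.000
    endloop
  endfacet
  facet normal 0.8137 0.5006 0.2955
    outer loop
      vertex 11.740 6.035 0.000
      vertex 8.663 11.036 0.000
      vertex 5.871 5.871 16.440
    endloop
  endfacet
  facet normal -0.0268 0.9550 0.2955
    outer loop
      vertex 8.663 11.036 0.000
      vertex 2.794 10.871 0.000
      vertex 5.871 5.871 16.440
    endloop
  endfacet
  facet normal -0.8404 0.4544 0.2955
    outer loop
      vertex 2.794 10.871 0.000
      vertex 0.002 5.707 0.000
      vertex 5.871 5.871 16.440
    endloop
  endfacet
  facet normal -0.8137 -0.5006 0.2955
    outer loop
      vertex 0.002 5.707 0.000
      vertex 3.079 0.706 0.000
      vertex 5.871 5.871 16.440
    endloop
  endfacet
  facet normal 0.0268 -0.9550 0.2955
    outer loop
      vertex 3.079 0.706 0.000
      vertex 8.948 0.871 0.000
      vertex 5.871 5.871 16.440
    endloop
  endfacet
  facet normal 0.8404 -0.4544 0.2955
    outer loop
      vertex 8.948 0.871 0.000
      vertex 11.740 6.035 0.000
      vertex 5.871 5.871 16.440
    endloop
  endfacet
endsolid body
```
; perimeter-only toolpath
G21 ; units = mm
G90 ; absolute positioning
G28 ; home
; layer 1
G0 Z2.740
G0 X10.762 Y6.008
G1 X8.198 Y10.175
G1 X3.307 Y10.038
G1 X0.980 Y5.734
G1 X3.544 Y1.567
G1 X8.435 Y1.704
G1 X10.762 Y6.008
; layer 2
G0 Z5.480
G0 X9.784 Y5.980
G1 X7.732 Y9.314
G1 X3.820 Y9.204
G1 X1.958 Y5.762
G1 X4.010 Y2.428
G1 X7.922 Y2.538
G1 X9.784 Y5.980
; layer 3
G0 Z8.220
G0 X8.806 Y5.953
G1 X7.267 Y8.454
G1 X4.333 Y8.371
G1 X2.937 Y5.789
G1 X4.475 Y3.288
G1 X7.410 Y3.371
G1 X8.806 Y5.953
; layer 4
G0 Z10.960
G0 X7.827 Y5.926
G1 X6.802 Y7.593
G1 X4.845 Y7.538
G1 X3.915 Y5.816
G1 X4.940 Y4.149
G1 X6.897 Y4.204
G1 X7.827 Y5.926
; layer 5
G0 Z13.700
G0 X6.849 Y5.898
G1 X6.336 Y6.732
G1 X5.358 Y6.704
G1 X4.893 Y5.844
G1 X5.406 Y5.010
G1 X6.384 Y5.038
G1 X6.849 Y5.898
M2 ; end

The solid is a regular 6-sided pyramid, base circumscribed radius ≈ 5.87 mm, apex at z ≈ 16.4 mm. Slicing at Δz = 2.740 mm — 6 equal slices spanning the solid's height, so layer i sits at z = i·h/6 — gives 5 non-empty perimeters. Each is a 6-segment closed polygon; G0 lifts to the layer z and rapids to the start vertex, then G1 traces the edges. The cross-section shrinks linearly with z (the slice at the apex is degenerate and omitted).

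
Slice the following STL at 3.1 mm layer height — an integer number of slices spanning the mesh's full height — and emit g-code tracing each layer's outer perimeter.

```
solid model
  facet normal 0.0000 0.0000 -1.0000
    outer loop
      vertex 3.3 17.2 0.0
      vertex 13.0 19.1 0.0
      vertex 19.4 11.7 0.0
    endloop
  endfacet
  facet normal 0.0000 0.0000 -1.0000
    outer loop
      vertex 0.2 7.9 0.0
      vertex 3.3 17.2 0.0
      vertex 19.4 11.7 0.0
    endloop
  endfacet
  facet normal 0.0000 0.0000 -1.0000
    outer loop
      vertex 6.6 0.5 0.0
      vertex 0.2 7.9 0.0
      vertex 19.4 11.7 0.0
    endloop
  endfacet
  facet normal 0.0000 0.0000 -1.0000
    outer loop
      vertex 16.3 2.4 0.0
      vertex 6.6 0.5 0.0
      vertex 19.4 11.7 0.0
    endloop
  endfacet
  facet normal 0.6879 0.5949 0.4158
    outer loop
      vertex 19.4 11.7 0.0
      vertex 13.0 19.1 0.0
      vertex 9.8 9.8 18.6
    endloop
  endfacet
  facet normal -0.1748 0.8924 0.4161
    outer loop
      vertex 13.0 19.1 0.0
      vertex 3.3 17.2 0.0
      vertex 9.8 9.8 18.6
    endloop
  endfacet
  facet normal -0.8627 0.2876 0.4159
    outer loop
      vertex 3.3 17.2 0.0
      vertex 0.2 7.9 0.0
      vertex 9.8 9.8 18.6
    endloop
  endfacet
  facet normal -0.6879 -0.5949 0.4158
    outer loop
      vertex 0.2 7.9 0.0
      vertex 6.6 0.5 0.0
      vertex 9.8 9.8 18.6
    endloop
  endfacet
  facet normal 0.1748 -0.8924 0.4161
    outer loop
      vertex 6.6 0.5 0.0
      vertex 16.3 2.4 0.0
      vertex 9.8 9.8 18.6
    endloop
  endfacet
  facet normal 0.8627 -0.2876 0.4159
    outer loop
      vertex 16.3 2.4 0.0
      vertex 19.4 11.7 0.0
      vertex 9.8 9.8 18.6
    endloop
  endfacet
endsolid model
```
; perimeter-only toolpath
G21 ; units = mm
G90 ; absolute positioning
G28 ; home
; layer 1
G0 Z3.1
G0 X17.8 Y11.4
G1 X12.5 Y17.6
G1 X4.4 Y16.0
G1 X1.8 Y8.2
G1 X7.1 Y2.0
G1 X15.2 Y3.6
G1 X17.8 Y11.4
; layer 2
G0 Z6.2
G0 X16.2 Y11.1
G1 X11.9 Y16.0
G1 X5.5 Y14.7
G1 X3.4 Y8.5
G1 X7.7 Y3.6
G1 X14.1 Y4.9
G1 X16.2 Y11.1
; layer 3
G0 Z9.3
G0 X14.6 Y10.8
G1 X11.4 Y14.5
G1 X6.6 Y13.5
G1 X5.0 Y8.9
G1 X8.2 Y5.2
G1 X13.1 Y6.1
G1 X14.6 Y10.8
; layer 4
G0 Z12.4
G0 X13.0 Y10.4
G1 X10.9 Y12.9
G1 X7.6 Y12.3
G1 X6.6 Y9.2
G1 X8.7 Y6.7
G1 X12.0 Y7.3
G1 X13.0 Y10.4
; layer 5
G0 Z15.5
G0 X11.4 Y10.1
G1 X10.3 Y11.4
G1 X8.7 Y11.0
G1 X8.2 Y9.5
G1 X9.3 Y8.2
G1 X10.9 Y8.6
G1 X11.4 Y10.1
M2 ; end

The solid is a regular 6-sided pyramid, base circumscribed radius ≈ 9.8 mm, apex at z ≈ 18.6 mm. Slicing at Δz = 3.1 mm — 6 equal slices spanning the solid's height, so layer i sits at z = i·h/6 — gives 5 non-empty perimeters. Each is a 6-segment closed polygon; G0 lifts to the layer z and rapids to the start vertex, then G1 traces the edges. The cross-section shrinks linearly with z (the slice at the apex is degenerate and omitted).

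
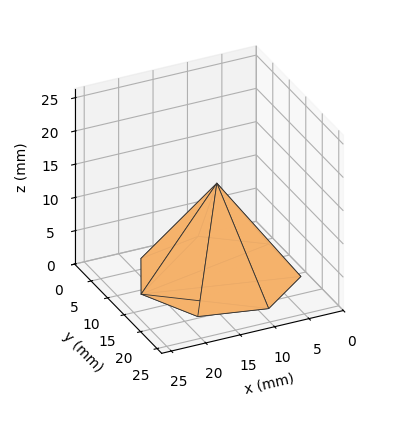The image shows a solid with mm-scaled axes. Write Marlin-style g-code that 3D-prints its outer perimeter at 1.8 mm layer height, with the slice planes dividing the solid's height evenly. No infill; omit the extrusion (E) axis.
Reading the render: the shape is a regular 7-sided pyramid, base circumscribed radius ≈ 11 mm, apex at z ≈ 14 mm (dimensions read to the nearest mm from the axis ticks). For the g-code, the solid's height is divided into equal slices at the stated Δz and each level perimeter traced with G1 moves after a G0 lift.

; perimeter-only toolpath
G21 ; units = mm
G90 ; absolute positioning
G28 ; home
; layer 1
G0 Z1.8
G0 X20.6 Y11.0
G1 X17.0 Y18.5
G1 X8.9 Y20.4
G1 X2.3 Y15.2
G1 X2.3 Y6.8
G1 X8.9 Y1.6
G1 X17.0 Y3.5
G1 X20.6 Y11.0
; layer 2
G0 Z3.5
G0 X19.2 Y11.0
G1 X16.2 Y17.5
G1 X9.2 Y19.0
G1 X3.6 Y14.6
G1 X3.6 Y7.4
G1 X9.2 Y3.0
G1 X16.2 Y4.5
G1 X19.2 Y11.0
; layer 3
G0 Z5.2
G0 X17.9 Y11.0
G1 X15.3 Y16.4
G1 X9.5 Y17.7
G1 X4.8 Y14.0
G1 X4.8 Y8.0
G1 X9.5 Y4.3
G1 X15.3 Y5.6
G1 X17.9 Y11.0
; layer 4
G0 Z7.0
G0 X16.5 Y11.0
G1 X14.4 Y15.3
G1 X9.8 Y16.4
G1 X6.0 Y13.4
G1 X6.0 Y8.6
G1 X9.8 Y5.7
G1 X14.4 Y6.7
G1 X16.5 Y11.0
; layer 5
G0 Z8.8
G0 X15.1 Y11.0
G1 X13.6 Y14.2
G1 X10.1 Y15.0
G1 X7.3 Y12.8
G1 X7.3 Y9.2
G1 X10.1 Y7.0
G1 X13.6 Y7.8
G1 X15.1 Y11.0
; layer 6
G0 Z10.5
G0 X13.8 Y11.0
G1 X12.7 Y13.2
G1 X10.4 Y13.7
G1 X8.5 Y12.2
G1 X8.5 Y9.8
G1 X10.4 Y8.3
G1 X12.7 Y8.8
G1 X13.8 Y11.0
; layer 7
G0 Z12.2
G0 X12.4 Y11.0
G1 X11.9 Y12.1
G1 X10.7 Y12.3
G1 X9.8 Y11.6
G1 X9.8 Y10.4
G1 X10.7 Y9.7
G1 X11.9 Y9.9
G1 X12.4 Y11.0
M2 ; end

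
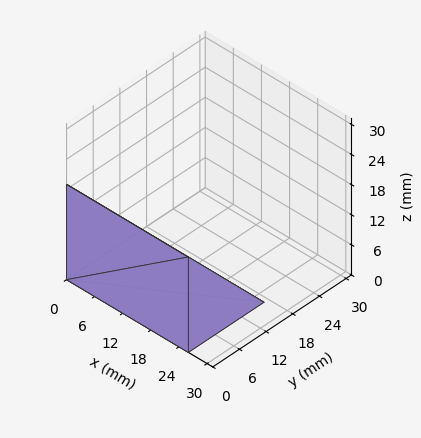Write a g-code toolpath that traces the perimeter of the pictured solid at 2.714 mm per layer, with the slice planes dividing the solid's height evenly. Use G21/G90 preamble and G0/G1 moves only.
Reading the render: the shape is a wedge (ramp): 26 × 17 mm base, rising to 19 mm along the y=0 edge and sloping linearly to z=0 at y=17 (dimensions read to the nearest mm from the axis ticks). For the g-code, the solid's height is divided into equal slices at the stated Δz and each level perimeter traced with G1 moves after a G0 lift.

; perimeter-only toolpath
G21 ; units = mm
G90 ; absolute positioning
G28 ; home
; layer 1
G0 Z2.714
G0 X0.000 Y0.000
G1 X26.000 Y0.000
G1 X26.000 Y14.571
G1 X0.000 Y14.571
G1 X0.000 Y0.000
; layer 2
G0 Z5.429
G0 X0.000 Y0.000
G1 X26.000 Y0.000
G1 X26.000 Y12.143
G1 X0.000 Y12.143
G1 X0.000 Y0.000
; layer 3
G0 Z8.143
G0 X0.000 Y0.000
G1 X26.000 Y0.000
G1 X26.000 Y9.714
G1 X0.000 Y9.714
G1 X0.000 Y0.000
; layer 4
G0 Z10.857
G0 X0.000 Y0.000
G1 X26.000 Y0.000
G1 X26.000 Y7.286
G1 X0.000 Y7.286
G1 X0.000 Y0.000
; layer 5
G0 Z13.571
G0 X0.000 Y0.000
G1 X26.000 Y0.000
G1 X26.000 Y4.857
G1 X0.000 Y4.857
G1 X0.000 Y0.000
; layer 6
G0 Z16.286
G0 X0.000 Y0.000
G1 X26.000 Y0.000
G1 X26.000 Y2.429
G1 X0.000 Y2.429
G1 X0.000 Y0.000
M2 ; end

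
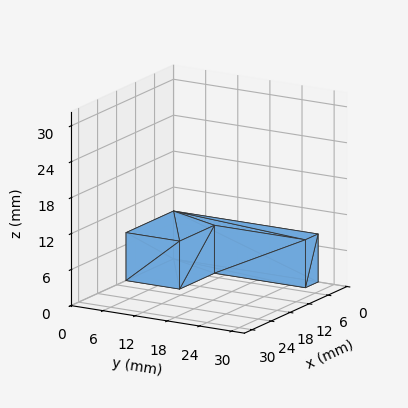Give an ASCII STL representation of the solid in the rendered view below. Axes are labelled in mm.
Reading the render: the shape is an L-shaped prism: outer 15 × 27 mm, arm thicknesses ≈ 10 mm (horizontal) and 4 mm (vertical), extruded 8 mm in z (dimensions read to the nearest mm from the axis ticks). For the STL, each face is triangulated and given an outward normal.

solid part
  facet normal 0.0000 0.0000 -1.0000
    outer loop
      vertex 15.000 10.000 0.000
      vertex 15.000 0.000 0.000
      vertex 0.000 0.000 0.000
    endloop
  endfacet
  facet normal 0.0000 0.0000 -1.0000
    outer loop
      vertex 4.000 10.000 0.000
      vertex 15.000 10.000 0.000
      vertex 0.000 0.000 0.000
    endloop
  endfacet
  facet normal 0.0000 0.0000 -1.0000
    outer loop
      vertex 4.000 27.000 0.000
      vertex 4.000 10.000 0.000
      vertex 0.000 0.000 0.000
    endloop
  endfacet
  facet normal 0.0000 0.0000 -1.0000
    outer loop
      vertex 0.000 27.000 0.000
      vertex 4.000 27.000 0.000
      vertex 0.000 0.000 0.000
    endloop
  endfacet
  facet normal 0.0000 0.0000 1.0000
    outer loop
      vertex 0.000 0.000 8.000
      vertex 15.000 0.000 8.000
      vertex 15.000 10.000 8.000
    endloop
  endfacet
  facet normal 0.0000 0.0000 1.0000
    outer loop
      vertex 0.000 0.000 8.000
      vertex 15.000 10.000 8.000
      vertex 4.000 10.000 8.000
    endloop
  endfacet
  facet normal 0.0000 0.0000 1.0000
    outer loop
      vertex 0.000 0.000 8.000
      vertex 4.000 10.000 8.000
      vertex 4.000 27.000 8.000
    endloop
  endfacet
  facet normal 0.0000 0.0000 1.0000
    outer loop
      vertex 0.000 0.000 8.000
      vertex 4.000 27.000 8.000
      vertex 0.000 27.000 8.000
    endloop
  endfacet
  facet normal 0.0000 -1.0000 0.0000
    outer loop
      vertex 0.000 0.000 0.000
      vertex 15.000 0.000 0.000
      vertex 15.000 0.000 8.000
    endloop
  endfacet
  facet normal 0.0000 -1.0000 0.0000
    outer loop
      vertex 0.000 0.000 0.000
      vertex 15.000 0.000 8.000
      vertex 0.000 0.000 8.000
    endloop
  endfacet
  facet normal 1.0000 0.0000 0.0000
    outer loop
      vertex 15.000 0.000 0.000
      vertex 15.000 10.000 0.000
      vertex 15.000 10.000 8.000
    endloop
  endfacet
  facet normal 1.0000 0.0000 0.0000
    outer loop
      vertex 15.000 0.000 0.000
      vertex 15.000 10.000 8.000
      vertex 15.000 0.000 8.000
    endloop
  endfacet
  facet normal 0.0000 1.0000 0.0000
    outer loop
      vertex 15.000 10.000 0.000
      vertex 4.000 10.000 0.000
      vertex 4.000 10.000 8.000
    endloop
  endfacet
  facet normal 0.0000 1.0000 0.0000
    outer loop
      vertex 15.000 10.000 0.000
      vertex 4.000 10.000 8.000
      vertex 15.000 10.000 8.000
    endloop
  endfacet
  facet normal 1.0000 0.0000 0.0000
    outer loop
      vertex 4.000 10.000 0.000
      vertex 4.000 27.000 0.000
      vertex 4.000 27.000 8.000
    endloop
  endfacet
  facet normal 1.0000 0.0000 0.0000
    outer loop
      vertex 4.000 10.000 0.000
      vertex 4.000 27.000 8.000
      vertex 4.000 10.000 8.000
    endloop
  endfacet
  facet normal 0.0000 1.0000 0.0000
    outer loop
      vertex 4.000 27.000 0.000
      vertex 0.000 27.000 0.000
      vertex 0.000 27.000 8.000
    endloop
  endfacet
  facet normal 0.0000 1.0000 0.0000
    outer loop
      vertex 4.000 27.000 0.000
      vertex 0.000 27.000 8.000
      vertex 4.000 27.000 8.000
    endloop
  endfacet
  facet normal -1.0000 0.0000 0.0000
    outer loop
      vertex 0.000 27.000 0.000
      vertex 0.000 0.000 0.000
      vertex 0.000 0.000 8.000
    endloop
  endfacet
  facet normal -1.0000 0.0000 0.0000
    outer loop
      vertex 0.000 27.000 0.000
      vertex 0.000 0.000 8.000
      vertex 0.000 27.000 8.000
    endloop
  endfacet
endsolid part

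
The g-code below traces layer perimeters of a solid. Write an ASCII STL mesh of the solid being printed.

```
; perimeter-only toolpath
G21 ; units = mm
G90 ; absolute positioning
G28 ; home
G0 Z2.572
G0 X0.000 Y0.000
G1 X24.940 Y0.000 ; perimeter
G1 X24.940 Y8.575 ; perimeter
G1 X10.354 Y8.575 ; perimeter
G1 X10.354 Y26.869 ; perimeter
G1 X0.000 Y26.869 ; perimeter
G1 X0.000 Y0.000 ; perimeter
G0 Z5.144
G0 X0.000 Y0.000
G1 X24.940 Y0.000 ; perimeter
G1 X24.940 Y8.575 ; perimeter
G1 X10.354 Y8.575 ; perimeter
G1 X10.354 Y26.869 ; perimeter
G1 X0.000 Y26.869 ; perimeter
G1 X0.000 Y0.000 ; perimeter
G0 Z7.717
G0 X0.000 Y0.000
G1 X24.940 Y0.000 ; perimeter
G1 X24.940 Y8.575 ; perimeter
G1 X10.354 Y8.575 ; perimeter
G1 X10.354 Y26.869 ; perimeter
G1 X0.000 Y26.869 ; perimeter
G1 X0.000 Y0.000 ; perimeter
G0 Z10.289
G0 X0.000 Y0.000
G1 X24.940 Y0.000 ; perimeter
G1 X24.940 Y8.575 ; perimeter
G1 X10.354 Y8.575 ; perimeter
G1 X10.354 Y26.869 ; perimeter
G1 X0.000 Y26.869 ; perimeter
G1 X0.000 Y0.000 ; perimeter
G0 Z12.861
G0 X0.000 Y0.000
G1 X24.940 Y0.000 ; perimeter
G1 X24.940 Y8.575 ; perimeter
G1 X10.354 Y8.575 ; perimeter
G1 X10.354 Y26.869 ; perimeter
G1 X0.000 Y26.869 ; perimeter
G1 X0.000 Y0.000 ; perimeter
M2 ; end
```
solid part
  facet normal 0.0000 0.0000 -1.0000
    outer loop
      vertex 24.940 8.575 0.000
      vertex 24.940 0.000 0.000
      vertex 0.000 0.000 0.000
    endloop
  endfacet
  facet normal 0.0000 0.0000 -1.0000
    outer loop
      vertex 10.354 8.575 0.000
      vertex 24.940 8.575 0.000
      vertex 0.000 0.000 0.000
    endloop
  endfacet
  facet normal 0.0000 0.0000 -1.0000
    outer loop
      vertex 10.354 26.869 0.000
      vertex 10.354 8.575 0.000
      vertex 0.000 0.000 0.000
    endloop
  endfacet
  facet normal 0.0000 0.0000 -1.0000
    outer loop
      vertex 0.000 26.869 0.000
      vertex 10.354 26.869 0.000
      vertex 0.000 0.000 0.000
    endloop
  endfacet
  facet normal 0.0000 0.0000 1.0000
    outer loop
      vertex 0.000 0.000 12.861
      vertex 24.940 0.000 12.861
      vertex 24.940 8.575 12.861
    endloop
  endfacet
  facet normal 0.0000 0.0000 1.0000
    outer loop
      vertex 0.000 0.000 12.861
      vertex 24.940 8.575 12.861
      vertex 10.354 8.575 12.861
    endloop
  endfacet
  facet normal 0.0000 0.0000 1.0000
    outer loop
      vertex 0.000 0.000 12.861
      vertex 10.354 8.575 12.861
      vertex 10.354 26.869 12.861
    endloop
  endfacet
  facet normal 0.0000 0.0000 1.0000
    outer loop
      vertex 0.000 0.000 12.861
      vertex 10.354 26.869 12.861
      vertex 0.000 26.869 12.861
    endloop
  endfacet
  facet normal 0.0000 -1.0000 0.0000
    outer loop
      vertex 0.000 0.000 0.000
      vertex 24.940 0.000 0.000
      vertex 24.940 0.000 12.861
    endloop
  endfacet
  facet normal 0.0000 -1.0000 0.0000
    outer loop
      vertex 0.000 0.000 0.000
      vertex 24.940 0.000 12.861
      vertex 0.000 0.000 12.861
    endloop
  endfacet
  facet normal 1.0000 0.0000 0.0000
    outer loop
      vertex 24.940 0.000 0.000
      vertex 24.940 8.575 0.000
      vertex 24.940 8.575 12.861
    endloop
  endfacet
  facet normal 1.0000 0.0000 0.0000
    outer loop
      vertex 24.940 0.000 0.000
      vertex 24.940 8.575 12.861
      vertex 24.940 0.000 12.861
    endloop
  endfacet
  facet normal 0.0000 1.0000 0.0000
    outer loop
      vertex 24.940 8.575 0.000
      vertex 10.354 8.575 0.000
      vertex 10.354 8.575 12.861
    endloop
  endfacet
  facet normal 0.0000 1.0000 0.0000
    outer loop
      vertex 24.940 8.575 0.000
      vertex 10.354 8.575 12.861
      vertex 24.940 8.575 12.861
    endloop
  endfacet
  facet normal 1.0000 0.0000 0.0000
    outer loop
      vertex 10.354 8.575 0.000
      vertex 10.354 26.869 0.000
      vertex 10.354 26.869 12.861
    endloop
  endfacet
  facet normal 1.0000 0.0000 0.0000
    outer loop
      vertex 10.354 8.575 0.000
      vertex 10.354 26.869 12.861
      vertex 10.354 8.575 12.861
    endloop
  endfacet
  facet normal 0.0000 1.0000 0.0000
    outer loop
      vertex 10.354 26.869 0.000
      vertex 0.000 26.869 0.000
      vertex 0.000 26.869 12.861
    endloop
  endfacet
  facet normal 0.0000 1.0000 0.0000
    outer loop
      vertex 10.354 26.869 0.000
      vertex 0.000 26.869 12.861
      vertex 10.354 26.869 12.861
    endloop
  endfacet
  facet normal -1.0000 0.0000 0.0000
    outer loop
      vertex 0.000 26.869 0.000
      vertex 0.000 0.000 0.000
      vertex 0.000 0.000 12.861
    endloop
  endfacet
  facet normal -1.0000 0.0000 0.0000
    outer loop
      vertex 0.000 26.869 0.000
      vertex 0.000 0.000 12.861
      vertex 0.000 26.869 12.861
    endloop
  endfacet
endsolid part

The G0 Z moves step by Δz≈2.572 mm. Every layer's G1 loop is the same polygon, so the solid is a straight extrusion of it from z=0 to z≈12.9. Closing with flat bottom and top caps and triangulating gives 20 facets — an L-shaped prism: outer 24.9 × 26.9 mm, arm thicknesses ≈ 8.57 mm (horizontal) and 10.4 mm (vertical), extruded 12.9 mm in z.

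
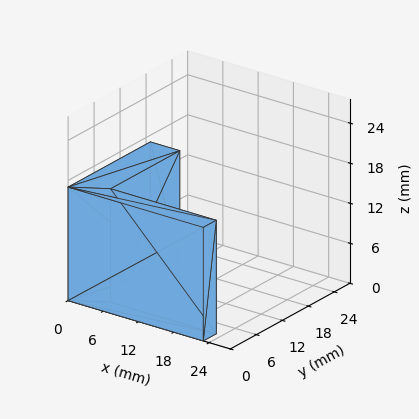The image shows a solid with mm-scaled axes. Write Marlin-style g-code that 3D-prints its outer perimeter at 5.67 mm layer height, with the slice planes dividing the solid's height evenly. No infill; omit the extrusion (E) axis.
Reading the render: the shape is an L-shaped prism: outer 23 × 19 mm, arm thicknesses ≈ 3 mm (horizontal) and 5 mm (vertical), extruded 17 mm in z (dimensions read to the nearest mm from the axis ticks). For the g-code, the solid's height is divided into equal slices at the stated Δz and each level perimeter traced with G1 moves after a G0 lift.

; perimeter-only toolpath
G21 ; units = mm
G90 ; absolute positioning
G28 ; home
; layer 1
G0 Z5.67
G0 X0.00 Y0.00
G1 X23.00 Y0.00
G1 X23.00 Y3.00
G1 X5.00 Y3.00
G1 X5.00 Y19.00
G1 X0.00 Y19.00
G1 X0.00 Y0.00
; layer 2
G0 Z11.33
G0 X0.00 Y0.00
G1 X23.00 Y0.00
G1 X23.00 Y3.00
G1 X5.00 Y3.00
G1 X5.00 Y19.00
G1 X0.00 Y19.00
G1 X0.00 Y0.00
; layer 3
G0 Z17.00
G0 X0.00 Y0.00
G1 X23.00 Y0.00
G1 X23.00 Y3.00
G1 X5.00 Y3.00
G1 X5.00 Y19.00
G1 X0.00 Y19.00
G1 X0.00 Y0.00
M2 ; end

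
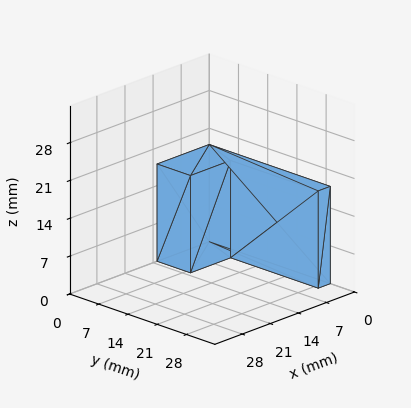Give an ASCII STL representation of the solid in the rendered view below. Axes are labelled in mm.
Reading the render: the shape is an L-shaped prism: outer 13 × 29 mm, arm thicknesses ≈ 8 mm (horizontal) and 3 mm (vertical), extruded 18 mm in z (dimensions read to the nearest mm from the axis ticks). For the STL, each face is triangulated and given an outward normal.

solid part
  facet normal 0.0000 0.0000 -1.0000
    outer loop
      vertex 13.0 8.0 0.0
      vertex 13.0 0.0 0.0
      vertex 0.0 0.0 0.0
    endloop
  endfacet
  facet normal 0.0000 0.0000 -1.0000
    outer loop
      vertex 3.0 8.0 0.0
      vertex 13.0 8.0 0.0
      vertex 0.0 0.0 0.0
    endloop
  endfacet
  facet normal 0.0000 0.0000 -1.0000
    outer loop
      vertex 3.0 29.0 0.0
      vertex 3.0 8.0 0.0
      vertex 0.0 0.0 0.0
    endloop
  endfacet
  facet normal 0.0000 0.0000 -1.0000
    outer loop
      vertex 0.0 29.0 0.0
      vertex 3.0 29.0 0.0
      vertex 0.0 0.0 0.0
    endloop
  endfacet
  facet normal 0.0000 0.0000 1.0000
    outer loop
      vertex 0.0 0.0 18.0
      vertex 13.0 0.0 18.0
      vertex 13.0 8.0 18.0
    endloop
  endfacet
  facet normal 0.0000 0.0000 1.0000
    outer loop
      vertex 0.0 0.0 18.0
      vertex 13.0 8.0 18.0
      vertex 3.0 8.0 18.0
    endloop
  endfacet
  facet normal 0.0000 0.0000 1.0000
    outer loop
      vertex 0.0 0.0 18.0
      vertex 3.0 8.0 18.0
      vertex 3.0 29.0 18.0
    endloop
  endfacet
  facet normal 0.0000 0.0000 1.0000
    outer loop
      vertex 0.0 0.0 18.0
      vertex 3.0 29.0 18.0
      vertex 0.0 29.0 18.0
    endloop
  endfacet
  facet normal 0.0000 -1.0000 0.0000
    outer loop
      vertex 0.0 0.0 0.0
      vertex 13.0 0.0 0.0
      vertex 13.0 0.0 18.0
    endloop
  endfacet
  facet normal 0.0000 -1.0000 0.0000
    outer loop
      vertex 0.0 0.0 0.0
      vertex 13.0 0.0 18.0
      vertex 0.0 0.0 18.0
    endloop
  endfacet
  facet normal 1.0000 0.0000 0.0000
    outer loop
      vertex 13.0 0.0 0.0
      vertex 13.0 8.0 0.0
      vertex 13.0 8.0 18.0
    endloop
  endfacet
  facet normal 1.0000 0.0000 0.0000
    outer loop
      vertex 13.0 0.0 0.0
      vertex 13.0 8.0 18.0
      vertex 13.0 0.0 18.0
    endloop
  endfacet
  facet normal 0.0000 1.0000 0.0000
    outer loop
      vertex 13.0 8.0 0.0
      vertex 3.0 8.0 0.0
      vertex 3.0 8.0 18.0
    endloop
  endfacet
  facet normal 0.0000 1.0000 0.0000
    outer loop
      vertex 13.0 8.0 0.0
      vertex 3.0 8.0 18.0
      vertex 13.0 8.0 18.0
    endloop
  endfacet
  facet normal 1.0000 0.0000 0.0000
    outer loop
      vertex 3.0 8.0 0.0
      vertex 3.0 29.0 0.0
      vertex 3.0 29.0 18.0
    endloop
  endfacet
  facet normal 1.0000 0.0000 0.0000
    outer loop
      vertex 3.0 8.0 0.0
      vertex 3.0 29.0 18.0
      vertex 3.0 8.0 18.0
    endloop
  endfacet
  facet normal 0.0000 1.0000 0.0000
    outer loop
      vertex 3.0 29.0 0.0
      vertex 0.0 29.0 0.0
      vertex 0.0 29.0 18.0
    endloop
  endfacet
  facet normal 0.0000 1.0000 0.0000
    outer loop
      vertex 3.0 29.0 0.0
      vertex 0.0 29.0 18.0
      vertex 3.0 29.0 18.0
    endloop
  endfacet
  facet normal -1.0000 0.0000 0.0000
    outer loop
      vertex 0.0 29.0 0.0
      vertex 0.0 0.0 0.0
      vertex 0.0 0.0 18.0
    endloop
  endfacet
  facet normal -1.0000 0.0000 0.0000
    outer loop
      vertex 0.0 29.0 0.0
      vertex 0.0 0.0 18.0
      vertex 0.0 29.0 18.0
    endloop
  endfacet
endsolid part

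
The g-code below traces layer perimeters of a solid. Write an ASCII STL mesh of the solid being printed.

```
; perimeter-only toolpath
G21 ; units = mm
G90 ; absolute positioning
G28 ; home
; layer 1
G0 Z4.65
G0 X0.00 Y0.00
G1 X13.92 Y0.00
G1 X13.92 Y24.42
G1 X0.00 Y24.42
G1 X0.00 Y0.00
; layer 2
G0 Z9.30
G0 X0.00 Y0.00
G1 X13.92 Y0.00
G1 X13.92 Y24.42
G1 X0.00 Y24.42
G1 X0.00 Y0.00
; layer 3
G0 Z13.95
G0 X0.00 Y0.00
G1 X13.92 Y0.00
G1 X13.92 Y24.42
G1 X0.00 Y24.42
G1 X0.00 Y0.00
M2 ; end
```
solid part
  facet normal 0.0000 0.0000 -1.0000
    outer loop
      vertex 13.92 24.42 0.00
      vertex 13.92 0.00 0.00
      vertex 0.00 0.00 0.00
    endloop
  endfacet
  facet normal 0.0000 0.0000 -1.0000
    outer loop
      vertex 0.00 24.42 0.00
      vertex 13.92 24.42 0.00
      vertex 0.00 0.00 0.00
    endloop
  endfacet
  facet normal 0.0000 0.0000 1.0000
    outer loop
      vertex 0.00 0.00 13.95
      vertex 13.92 0.00 13.95
      vertex 13.92 24.42 13.95
    endloop
  endfacet
  facet normal 0.0000 0.0000 1.0000
    outer loop
      vertex 0.00 0.00 13.95
      vertex 13.92 24.42 13.95
      vertex 0.00 24.42 13.95
    endloop
  endfacet
  facet normal 0.0000 -1.0000 0.0000
    outer loop
      vertex 0.00 0.00 0.00
      vertex 13.92 0.00 0.00
      vertex 13.92 0.00 13.95
    endloop
  endfacet
  facet normal 0.0000 -1.0000 0.0000
    outer loop
      vertex 0.00 0.00 0.00
      vertex 13.92 0.00 13.95
      vertex 0.00 0.00 13.95
    endloop
  endfacet
  facet normal 0.0000 1.0000 0.0000
    outer loop
      vertex 13.92 24.42 13.95
      vertex 13.92 24.42 0.00
      vertex 0.00 24.42 0.00
    endloop
  endfacet
  facet normal 0.0000 1.0000 0.0000
    outer loop
      vertex 0.00 24.42 13.95
      vertex 13.92 24.42 13.95
      vertex 0.00 24.42 0.00
    endloop
  endfacet
  facet normal -1.0000 0.0000 0.0000
    outer loop
      vertex 0.00 24.42 13.95
      vertex 0.00 24.42 0.00
      vertex 0.00 0.00 0.00
    endloop
  endfacet
  facet normal -1.0000 0.0000 0.0000
    outer loop
      vertex 0.00 0.00 13.95
      vertex 0.00 24.42 13.95
      vertex 0.00 0.00 0.00
    endloop
  endfacet
  facet normal 1.0000 0.0000 0.0000
    outer loop
      vertex 13.92 0.00 0.00
      vertex 13.92 24.42 0.00
      vertex 13.92 24.42 13.95
    endloop
  endfacet
  facet normal 1.0000 0.0000 0.0000
    outer loop
      vertex 13.92 0.00 0.00
      vertex 13.92 24.42 13.95
      vertex 13.92 0.00 13.95
    endloop
  endfacet
endsolid part

The G0 Z moves step by Δz≈4.65 mm. Every layer's G1 loop is the same polygon, so the solid is a straight extrusion of it from z=0 to z≈13.9. Closing with flat bottom and top caps and triangulating gives 12 facets — a rectangular box, roughly 13.9 × 24.4 mm footprint and 13.9 mm tall.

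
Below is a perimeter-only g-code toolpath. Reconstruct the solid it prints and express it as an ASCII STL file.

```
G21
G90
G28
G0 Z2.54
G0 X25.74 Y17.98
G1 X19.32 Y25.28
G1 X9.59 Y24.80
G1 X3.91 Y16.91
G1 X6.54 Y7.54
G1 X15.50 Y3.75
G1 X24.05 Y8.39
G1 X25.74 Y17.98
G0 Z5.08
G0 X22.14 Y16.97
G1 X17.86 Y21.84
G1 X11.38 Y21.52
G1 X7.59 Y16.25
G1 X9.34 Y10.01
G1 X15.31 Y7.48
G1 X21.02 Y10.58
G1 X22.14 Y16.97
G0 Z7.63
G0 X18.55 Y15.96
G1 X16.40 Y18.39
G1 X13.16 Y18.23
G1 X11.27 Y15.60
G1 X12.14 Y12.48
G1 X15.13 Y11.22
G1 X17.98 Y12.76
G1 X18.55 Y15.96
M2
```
solid part
  facet normal 0.0000 0.0000 -1.0000
    outer loop
      vertex 7.81 28.09 0.00
      vertex 20.77 28.72 0.00
      vertex 29.34 18.99 0.00
    endloop
  endfacet
  facet normal 0.0000 0.0000 -1.0000
    outer loop
      vertex 0.23 17.56 0.00
      vertex 7.81 28.09 0.00
      vertex 29.34 18.99 0.00
    endloop
  endfacet
  facet normal 0.0000 0.0000 -1.0000
    outer loop
      vertex 3.73 5.07 0.00
      vertex 0.23 17.56 0.00
      vertex 29.34 18.99 0.00
    endloop
  endfacet
  facet normal 0.0000 0.0000 -1.0000
    outer loop
      vertex 15.68 0.02 0.00
      vertex 3.73 5.07 0.00
      vertex 29.34 18.99 0.00
    endloop
  endfacet
  facet normal 0.0000 0.0000 -1.0000
    outer loop
      vertex 27.08 6.21 0.00
      vertex 15.68 0.02 0.00
      vertex 29.34 18.99 0.00
    endloop
  endfacet
  facet normal 0.4522 0.3983 0.7981
    outer loop
      vertex 29.34 18.99 0.00
      vertex 20.77 28.72 0.00
      vertex 14.95 14.95 10.17
    endloop
  endfacet
  facet normal -0.0293 0.6018 0.7981
    outer loop
      vertex 20.77 28.72 0.00
      vertex 7.81 28.09 0.00
      vertex 14.95 14.95 10.17
    endloop
  endfacet
  facet normal -0.4890 0.3520 0.7981
    outer loop
      vertex 7.81 28.09 0.00
      vertex 0.23 17.56 0.00
      vertex 14.95 14.95 10.17
    endloop
  endfacet
  facet normal -0.5802 -0.1626 0.7981
    outer loop
      vertex 0.23 17.56 0.00
      vertex 3.73 5.07 0.00
      vertex 14.95 14.95 10.17
    endloop
  endfacet
  facet normal -0.2346 -0.5551 0.7980
    outer loop
      vertex 3.73 5.07 0.00
      vertex 15.68 0.02 0.00
      vertex 14.95 14.95 10.17
    endloop
  endfacet
  facet normal 0.2875 -0.5296 0.7981
    outer loop
      vertex 15.68 0.02 0.00
      vertex 27.08 6.21 0.00
      vertex 14.95 14.95 10.17
    endloop
  endfacet
  facet normal 0.5934 -0.1049 0.7980
    outer loop
      vertex 27.08 6.21 0.00
      vertex 29.34 18.99 0.00
      vertex 14.95 14.95 10.17
    endloop
  endfacet
endsolid part

The G0 Z moves step by Δz≈2.54 mm. The G1 loops shrink linearly with z, so the solid tapers from its base footprint up to z≈10.2. Closing with a flat bottom cap and the tapered top and triangulating gives 12 facets — a regular 7-sided pyramid, base circumscribed radius ≈ 14.9 mm, apex at z ≈ 10.2 mm.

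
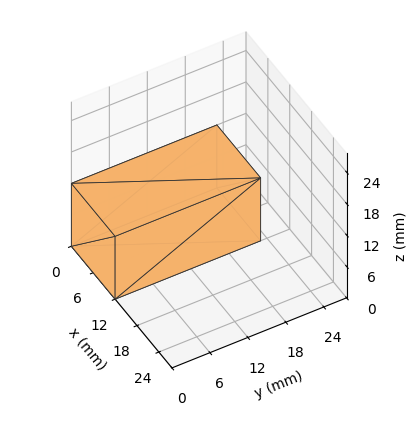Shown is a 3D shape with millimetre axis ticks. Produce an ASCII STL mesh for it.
Reading the render: the shape is a rectangular box, roughly 12 × 23 mm footprint and 12 mm tall (dimensions read to the nearest mm from the axis ticks). For the STL, each face is triangulated and given an outward normal.

solid part
  facet normal 0.0000 0.0000 -1.0000
    outer loop
      vertex 12.0 23.0 0.0
      vertex 12.0 0.0 0.0
      vertex 0.0 0.0 0.0
    endloop
  endfacet
  facet normal 0.0000 0.0000 -1.0000
    outer loop
      vertex 0.0 23.0 0.0
      vertex 12.0 23.0 0.0
      vertex 0.0 0.0 0.0
    endloop
  endfacet
  facet normal 0.0000 0.0000 1.0000
    outer loop
      vertex 0.0 0.0 12.0
      vertex 12.0 0.0 12.0
      vertex 12.0 23.0 12.0
    endloop
  endfacet
  facet normal 0.0000 0.0000 1.0000
    outer loop
      vertex 0.0 0.0 12.0
      vertex 12.0 23.0 12.0
      vertex 0.0 23.0 12.0
    endloop
  endfacet
  facet normal 0.0000 -1.0000 0.0000
    outer loop
      vertex 0.0 0.0 0.0
      vertex 12.0 0.0 0.0
      vertex 12.0 0.0 12.0
    endloop
  endfacet
  facet normal 0.0000 -1.0000 0.0000
    outer loop
      vertex 0.0 0.0 0.0
      vertex 12.0 0.0 12.0
      vertex 0.0 0.0 12.0
    endloop
  endfacet
  facet normal 0.0000 1.0000 0.0000
    outer loop
      vertex 12.0 23.0 12.0
      vertex 12.0 23.0 0.0
      vertex 0.0 23.0 0.0
    endloop
  endfacet
  facet normal 0.0000 1.0000 0.0000
    outer loop
      vertex 0.0 23.0 12.0
      vertex 12.0 23.0 12.0
      vertex 0.0 23.0 0.0
    endloop
  endfacet
  facet normal -1.0000 0.0000 0.0000
    outer loop
      vertex 0.0 23.0 12.0
      vertex 0.0 23.0 0.0
      vertex 0.0 0.0 0.0
    endloop
  endfacet
  facet normal -1.0000 0.0000 0.0000
    outer loop
      vertex 0.0 0.0 12.0
      vertex 0.0 23.0 12.0
      vertex 0.0 0.0 0.0
    endloop
  endfacet
  facet normal 1.0000 0.0000 0.0000
    outer loop
      vertex 12.0 0.0 0.0
      vertex 12.0 23.0 0.0
      vertex 12.0 23.0 12.0
    endloop
  endfacet
  facet normal 1.0000 0.0000 0.0000
    outer loop
      vertex 12.0 0.0 0.0
      vertex 12.0 23.0 12.0
      vertex 12.0 0.0 12.0
    endloop
  endfacet
endsolid part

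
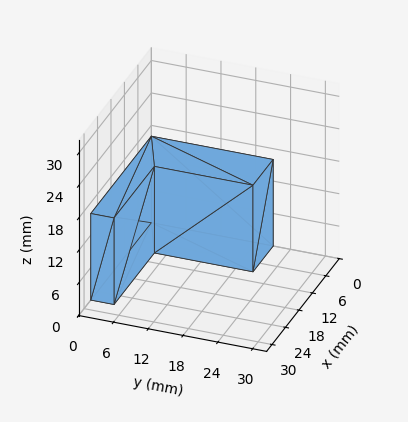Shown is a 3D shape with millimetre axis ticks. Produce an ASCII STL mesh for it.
Reading the render: the shape is an L-shaped prism: outer 27 × 21 mm, arm thicknesses ≈ 4 mm (horizontal) and 9 mm (vertical), extruded 16 mm in z (dimensions read to the nearest mm from the axis ticks). For the STL, each face is triangulated and given an outward normal.

solid part
  facet normal 0.0000 0.0000 -1.0000
    outer loop
      vertex 27.00 4.00 0.00
      vertex 27.00 0.00 0.00
      vertex 0.00 0.00 0.00
    endloop
  endfacet
  facet normal 0.0000 0.0000 -1.0000
    outer loop
      vertex 9.00 4.00 0.00
      vertex 27.00 4.00 0.00
      vertex 0.00 0.00 0.00
    endloop
  endfacet
  facet normal 0.0000 0.0000 -1.0000
    outer loop
      vertex 9.00 21.00 0.00
      vertex 9.00 4.00 0.00
      vertex 0.00 0.00 0.00
    endloop
  endfacet
  facet normal 0.0000 0.0000 -1.0000
    outer loop
      vertex 0.00 21.00 0.00
      vertex 9.00 21.00 0.00
      vertex 0.00 0.00 0.00
    endloop
  endfacet
  facet normal 0.0000 0.0000 1.0000
    outer loop
      vertex 0.00 0.00 16.00
      vertex 27.00 0.00 16.00
      vertex 27.00 4.00 16.00
    endloop
  endfacet
  facet normal 0.0000 0.0000 1.0000
    outer loop
      vertex 0.00 0.00 16.00
      vertex 27.00 4.00 16.00
      vertex 9.00 4.00 16.00
    endloop
  endfacet
  facet normal 0.0000 0.0000 1.0000
    outer loop
      vertex 0.00 0.00 16.00
      vertex 9.00 4.00 16.00
      vertex 9.00 21.00 16.00
    endloop
  endfacet
  facet normal 0.0000 0.0000 1.0000
    outer loop
      vertex 0.00 0.00 16.00
      vertex 9.00 21.00 16.00
      vertex 0.00 21.00 16.00
    endloop
  endfacet
  facet normal 0.0000 -1.0000 0.0000
    outer loop
      vertex 0.00 0.00 0.00
      vertex 27.00 0.00 0.00
      vertex 27.00 0.00 16.00
    endloop
  endfacet
  facet normal 0.0000 -1.0000 0.0000
    outer loop
      vertex 0.00 0.00 0.00
      vertex 27.00 0.00 16.00
      vertex 0.00 0.00 16.00
    endloop
  endfacet
  facet normal 1.0000 0.0000 0.0000
    outer loop
      vertex 27.00 0.00 0.00
      vertex 27.00 4.00 0.00
      vertex 27.00 4.00 16.00
    endloop
  endfacet
  facet normal 1.0000 0.0000 0.0000
    outer loop
      vertex 27.00 0.00 0.00
      vertex 27.00 4.00 16.00
      vertex 27.00 0.00 16.00
    endloop
  endfacet
  facet normal 0.0000 1.0000 0.0000
    outer loop
      vertex 27.00 4.00 0.00
      vertex 9.00 4.00 0.00
      vertex 9.00 4.00 16.00
    endloop
  endfacet
  facet normal 0.0000 1.0000 0.0000
    outer loop
      vertex 27.00 4.00 0.00
      vertex 9.00 4.00 16.00
      vertex 27.00 4.00 16.00
    endloop
  endfacet
  facet normal 1.0000 0.0000 0.0000
    outer loop
      vertex 9.00 4.00 0.00
      vertex 9.00 21.00 0.00
      vertex 9.00 21.00 16.00
    endloop
  endfacet
  facet normal 1.0000 0.0000 0.0000
    outer loop
      vertex 9.00 4.00 0.00
      vertex 9.00 21.00 16.00
      vertex 9.00 4.00 16.00
    endloop
  endfacet
  facet normal 0.0000 1.0000 0.0000
    outer loop
      vertex 9.00 21.00 0.00
      vertex 0.00 21.00 0.00
      vertex 0.00 21.00 16.00
    endloop
  endfacet
  facet normal 0.0000 1.0000 0.0000
    outer loop
      vertex 9.00 21.00 0.00
      vertex 0.00 21.00 16.00
      vertex 9.00 21.00 16.00
    endloop
  endfacet
  facet normal -1.0000 0.0000 0.0000
    outer loop
      vertex 0.00 21.00 0.00
      vertex 0.00 0.00 0.00
      vertex 0.00 0.00 16.00
    endloop
  endfacet
  facet normal -1.0000 0.0000 0.0000
    outer loop
      vertex 0.00 21.00 0.00
      vertex 0.00 0.00 16.00
      vertex 0.00 21.00 16.00
    endloop
  endfacet
endsolid part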